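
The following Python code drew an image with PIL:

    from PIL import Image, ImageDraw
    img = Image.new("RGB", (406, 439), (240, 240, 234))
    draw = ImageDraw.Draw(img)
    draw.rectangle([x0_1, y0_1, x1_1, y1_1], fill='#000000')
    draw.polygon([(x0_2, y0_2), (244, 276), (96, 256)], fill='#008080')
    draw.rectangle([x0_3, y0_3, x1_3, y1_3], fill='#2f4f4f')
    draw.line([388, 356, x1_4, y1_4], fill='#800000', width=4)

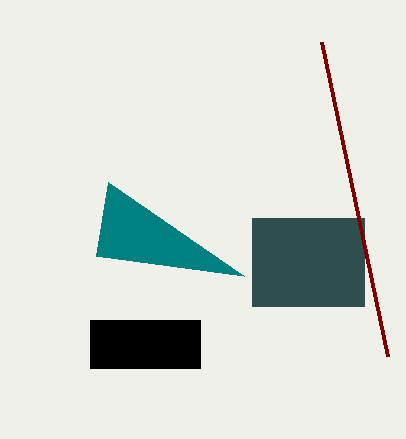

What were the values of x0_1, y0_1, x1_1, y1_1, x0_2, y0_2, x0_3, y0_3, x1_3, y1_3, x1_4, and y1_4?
x0_1 = 90
y0_1 = 320
x1_1 = 200
y1_1 = 368
x0_2 = 108
y0_2 = 182
x0_3 = 252
y0_3 = 218
x1_3 = 364
y1_3 = 306
x1_4 = 322
y1_4 = 42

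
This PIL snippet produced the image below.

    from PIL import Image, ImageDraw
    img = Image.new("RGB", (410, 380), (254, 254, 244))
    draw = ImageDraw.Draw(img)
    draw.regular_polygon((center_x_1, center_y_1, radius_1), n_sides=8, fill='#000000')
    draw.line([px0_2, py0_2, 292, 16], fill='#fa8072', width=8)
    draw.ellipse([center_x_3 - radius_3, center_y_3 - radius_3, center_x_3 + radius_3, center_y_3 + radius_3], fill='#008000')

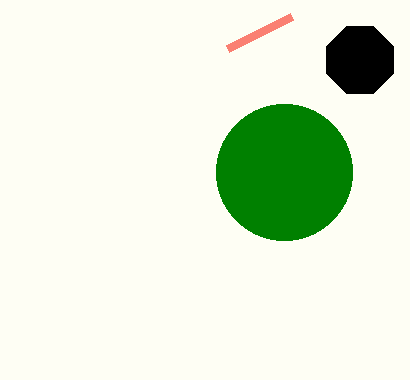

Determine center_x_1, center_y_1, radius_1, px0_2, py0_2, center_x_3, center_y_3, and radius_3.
center_x_1 = 360, center_y_1 = 60, radius_1 = 36, px0_2 = 228, py0_2 = 48, center_x_3 = 284, center_y_3 = 172, radius_3 = 68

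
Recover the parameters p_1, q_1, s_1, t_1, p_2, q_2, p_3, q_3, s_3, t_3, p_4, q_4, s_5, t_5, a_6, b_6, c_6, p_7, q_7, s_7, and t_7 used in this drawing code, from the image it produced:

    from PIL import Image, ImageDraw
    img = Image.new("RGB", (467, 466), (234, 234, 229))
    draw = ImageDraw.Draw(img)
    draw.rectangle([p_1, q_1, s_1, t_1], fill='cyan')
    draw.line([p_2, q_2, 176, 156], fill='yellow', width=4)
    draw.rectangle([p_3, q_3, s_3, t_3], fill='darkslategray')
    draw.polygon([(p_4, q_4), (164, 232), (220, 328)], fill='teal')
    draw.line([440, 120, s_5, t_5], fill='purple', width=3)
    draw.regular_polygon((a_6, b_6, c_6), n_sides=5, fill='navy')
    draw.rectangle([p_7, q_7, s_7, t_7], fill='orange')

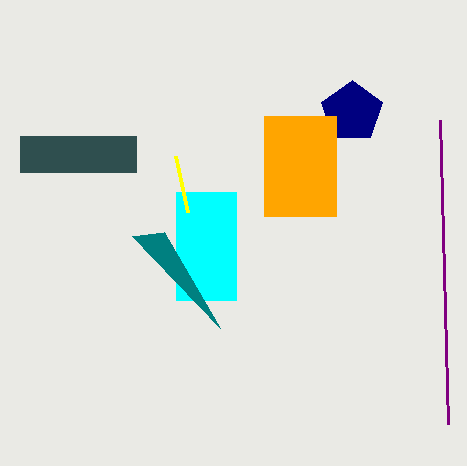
p_1 = 176; q_1 = 192; s_1 = 236; t_1 = 300; p_2 = 188; q_2 = 212; p_3 = 20; q_3 = 136; s_3 = 136; t_3 = 172; p_4 = 132; q_4 = 236; s_5 = 448; t_5 = 424; a_6 = 352; b_6 = 112; c_6 = 32; p_7 = 264; q_7 = 116; s_7 = 336; t_7 = 216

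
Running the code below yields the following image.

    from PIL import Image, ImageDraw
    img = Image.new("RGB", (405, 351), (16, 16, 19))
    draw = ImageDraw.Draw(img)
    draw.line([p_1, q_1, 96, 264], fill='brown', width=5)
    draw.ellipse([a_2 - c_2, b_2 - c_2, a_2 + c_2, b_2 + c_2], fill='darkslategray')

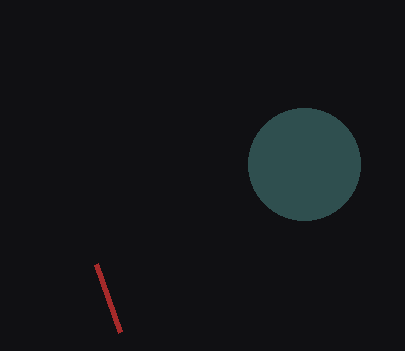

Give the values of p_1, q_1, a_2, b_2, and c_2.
p_1 = 120
q_1 = 332
a_2 = 304
b_2 = 164
c_2 = 56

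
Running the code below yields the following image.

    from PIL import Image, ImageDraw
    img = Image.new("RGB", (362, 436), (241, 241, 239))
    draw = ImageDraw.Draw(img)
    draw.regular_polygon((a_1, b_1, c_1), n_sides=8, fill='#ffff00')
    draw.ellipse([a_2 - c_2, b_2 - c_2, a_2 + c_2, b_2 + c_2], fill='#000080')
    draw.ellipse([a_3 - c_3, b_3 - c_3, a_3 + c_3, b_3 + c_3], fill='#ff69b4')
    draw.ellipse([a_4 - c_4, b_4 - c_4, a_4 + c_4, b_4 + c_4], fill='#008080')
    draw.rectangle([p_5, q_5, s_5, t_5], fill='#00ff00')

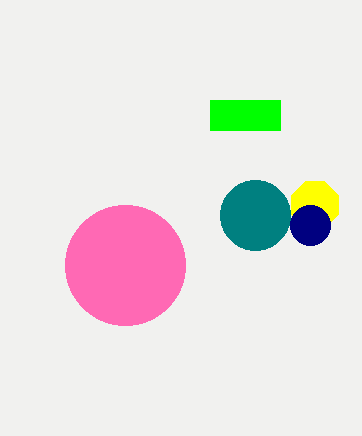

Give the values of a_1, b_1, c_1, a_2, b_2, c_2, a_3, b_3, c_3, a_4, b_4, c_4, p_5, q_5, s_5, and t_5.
a_1 = 315; b_1 = 205; c_1 = 25; a_2 = 310; b_2 = 225; c_2 = 20; a_3 = 125; b_3 = 265; c_3 = 60; a_4 = 255; b_4 = 215; c_4 = 35; p_5 = 210; q_5 = 100; s_5 = 280; t_5 = 130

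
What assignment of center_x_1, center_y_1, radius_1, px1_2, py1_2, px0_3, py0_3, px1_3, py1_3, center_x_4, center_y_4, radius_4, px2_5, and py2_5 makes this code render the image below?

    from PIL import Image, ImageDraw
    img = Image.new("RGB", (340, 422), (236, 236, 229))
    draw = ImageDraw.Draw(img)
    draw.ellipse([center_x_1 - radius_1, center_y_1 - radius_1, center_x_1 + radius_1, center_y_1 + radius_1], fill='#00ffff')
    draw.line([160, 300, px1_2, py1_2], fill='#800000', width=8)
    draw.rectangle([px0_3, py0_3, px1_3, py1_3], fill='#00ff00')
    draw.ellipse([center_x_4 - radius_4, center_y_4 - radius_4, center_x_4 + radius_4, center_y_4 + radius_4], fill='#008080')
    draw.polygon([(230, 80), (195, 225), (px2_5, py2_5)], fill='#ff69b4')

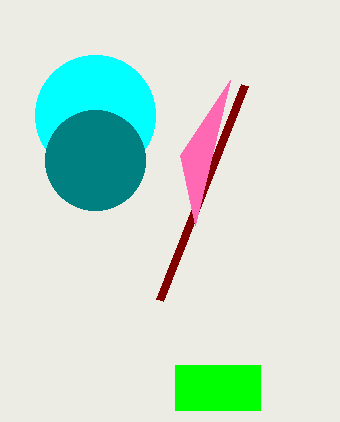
center_x_1 = 95, center_y_1 = 115, radius_1 = 60, px1_2 = 245, py1_2 = 85, px0_3 = 175, py0_3 = 365, px1_3 = 260, py1_3 = 410, center_x_4 = 95, center_y_4 = 160, radius_4 = 50, px2_5 = 180, py2_5 = 155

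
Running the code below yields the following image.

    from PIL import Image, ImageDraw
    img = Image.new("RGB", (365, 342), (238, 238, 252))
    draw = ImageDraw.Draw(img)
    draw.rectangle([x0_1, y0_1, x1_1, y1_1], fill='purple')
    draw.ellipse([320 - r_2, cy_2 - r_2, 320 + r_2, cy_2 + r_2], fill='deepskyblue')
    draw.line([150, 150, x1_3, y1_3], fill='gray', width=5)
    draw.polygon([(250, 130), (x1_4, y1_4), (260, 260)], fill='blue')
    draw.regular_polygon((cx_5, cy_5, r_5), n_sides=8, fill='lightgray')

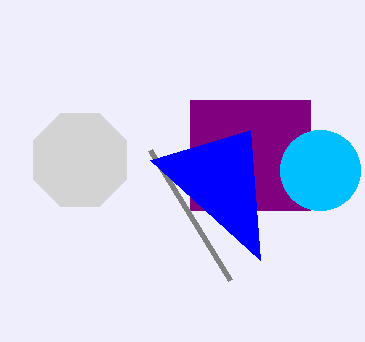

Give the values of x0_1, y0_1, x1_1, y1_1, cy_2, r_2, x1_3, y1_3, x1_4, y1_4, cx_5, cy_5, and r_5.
x0_1 = 190
y0_1 = 100
x1_1 = 310
y1_1 = 210
cy_2 = 170
r_2 = 40
x1_3 = 230
y1_3 = 280
x1_4 = 150
y1_4 = 160
cx_5 = 80
cy_5 = 160
r_5 = 50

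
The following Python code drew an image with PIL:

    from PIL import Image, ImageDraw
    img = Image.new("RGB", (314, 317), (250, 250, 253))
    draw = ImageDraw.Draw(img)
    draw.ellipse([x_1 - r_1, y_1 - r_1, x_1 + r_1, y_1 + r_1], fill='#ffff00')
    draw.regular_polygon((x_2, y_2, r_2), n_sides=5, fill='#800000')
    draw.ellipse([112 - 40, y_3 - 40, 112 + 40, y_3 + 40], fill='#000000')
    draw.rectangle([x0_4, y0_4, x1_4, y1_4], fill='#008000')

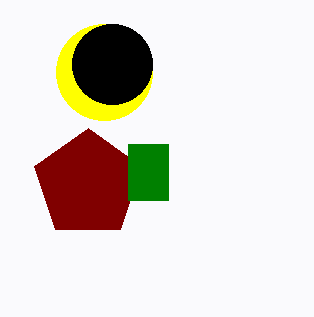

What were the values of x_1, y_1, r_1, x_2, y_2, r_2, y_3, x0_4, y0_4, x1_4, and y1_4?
x_1 = 104
y_1 = 72
r_1 = 48
x_2 = 88
y_2 = 184
r_2 = 56
y_3 = 64
x0_4 = 128
y0_4 = 144
x1_4 = 168
y1_4 = 200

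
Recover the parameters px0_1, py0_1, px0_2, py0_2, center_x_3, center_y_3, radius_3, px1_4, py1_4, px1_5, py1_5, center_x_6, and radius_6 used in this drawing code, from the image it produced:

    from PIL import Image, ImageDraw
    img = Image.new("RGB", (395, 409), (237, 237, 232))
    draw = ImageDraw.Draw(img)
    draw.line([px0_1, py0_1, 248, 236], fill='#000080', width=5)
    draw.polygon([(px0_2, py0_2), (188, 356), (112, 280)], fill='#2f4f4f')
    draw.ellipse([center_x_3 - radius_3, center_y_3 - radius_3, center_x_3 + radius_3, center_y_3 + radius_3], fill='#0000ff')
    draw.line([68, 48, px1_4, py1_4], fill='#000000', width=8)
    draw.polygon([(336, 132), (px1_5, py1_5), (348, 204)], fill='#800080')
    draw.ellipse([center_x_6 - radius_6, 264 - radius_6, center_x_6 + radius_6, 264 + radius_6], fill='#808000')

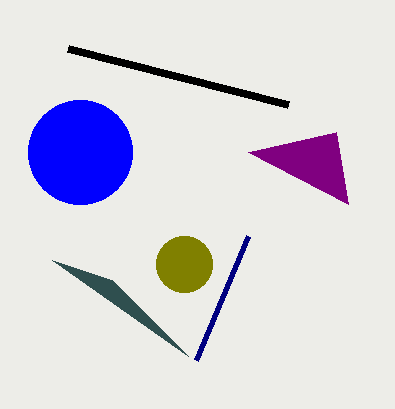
px0_1 = 196, py0_1 = 360, px0_2 = 52, py0_2 = 260, center_x_3 = 80, center_y_3 = 152, radius_3 = 52, px1_4 = 288, py1_4 = 104, px1_5 = 248, py1_5 = 152, center_x_6 = 184, radius_6 = 28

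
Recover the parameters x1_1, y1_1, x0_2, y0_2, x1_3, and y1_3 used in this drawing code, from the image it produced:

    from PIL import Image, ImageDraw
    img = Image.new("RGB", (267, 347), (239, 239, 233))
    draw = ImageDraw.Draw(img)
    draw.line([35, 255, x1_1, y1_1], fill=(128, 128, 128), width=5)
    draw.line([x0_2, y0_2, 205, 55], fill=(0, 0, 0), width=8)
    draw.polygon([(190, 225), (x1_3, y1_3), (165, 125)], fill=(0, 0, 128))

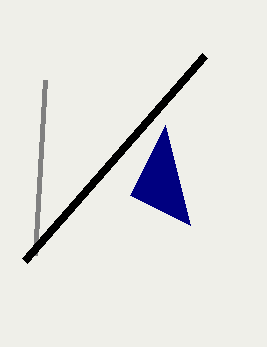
x1_1 = 45
y1_1 = 80
x0_2 = 25
y0_2 = 260
x1_3 = 130
y1_3 = 195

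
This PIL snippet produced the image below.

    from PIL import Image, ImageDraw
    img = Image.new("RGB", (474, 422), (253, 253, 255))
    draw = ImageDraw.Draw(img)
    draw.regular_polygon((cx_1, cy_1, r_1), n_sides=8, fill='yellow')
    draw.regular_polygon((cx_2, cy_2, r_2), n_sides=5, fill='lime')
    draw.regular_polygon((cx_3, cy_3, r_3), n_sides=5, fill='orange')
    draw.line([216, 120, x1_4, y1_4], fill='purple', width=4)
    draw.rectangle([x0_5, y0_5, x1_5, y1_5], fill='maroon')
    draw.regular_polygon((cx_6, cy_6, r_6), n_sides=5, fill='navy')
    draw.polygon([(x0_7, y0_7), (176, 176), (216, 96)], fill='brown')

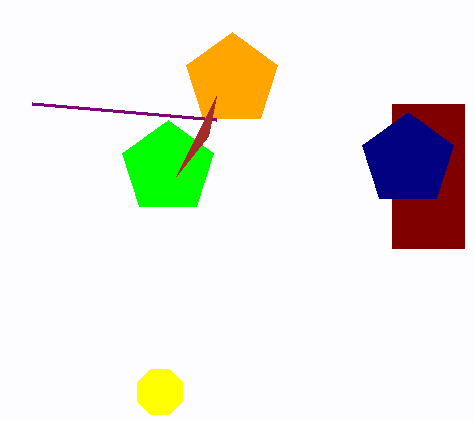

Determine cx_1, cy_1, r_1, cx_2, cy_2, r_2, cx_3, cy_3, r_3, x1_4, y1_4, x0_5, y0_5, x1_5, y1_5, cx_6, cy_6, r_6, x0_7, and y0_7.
cx_1 = 160
cy_1 = 392
r_1 = 24
cx_2 = 168
cy_2 = 168
r_2 = 48
cx_3 = 232
cy_3 = 80
r_3 = 48
x1_4 = 32
y1_4 = 104
x0_5 = 392
y0_5 = 104
x1_5 = 464
y1_5 = 248
cx_6 = 408
cy_6 = 160
r_6 = 48
x0_7 = 208
y0_7 = 136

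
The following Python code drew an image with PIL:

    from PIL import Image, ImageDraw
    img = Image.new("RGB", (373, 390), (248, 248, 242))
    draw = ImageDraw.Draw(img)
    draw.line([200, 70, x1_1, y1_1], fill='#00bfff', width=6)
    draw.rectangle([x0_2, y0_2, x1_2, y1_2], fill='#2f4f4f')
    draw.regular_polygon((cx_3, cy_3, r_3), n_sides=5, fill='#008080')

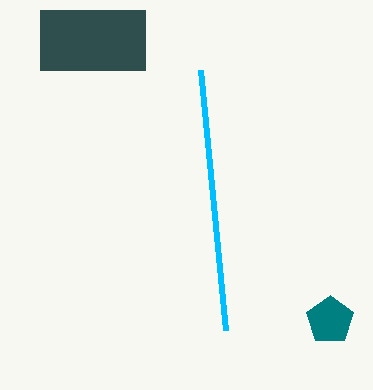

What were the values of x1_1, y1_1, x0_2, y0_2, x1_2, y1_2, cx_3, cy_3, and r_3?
x1_1 = 225; y1_1 = 330; x0_2 = 40; y0_2 = 10; x1_2 = 145; y1_2 = 70; cx_3 = 330; cy_3 = 320; r_3 = 25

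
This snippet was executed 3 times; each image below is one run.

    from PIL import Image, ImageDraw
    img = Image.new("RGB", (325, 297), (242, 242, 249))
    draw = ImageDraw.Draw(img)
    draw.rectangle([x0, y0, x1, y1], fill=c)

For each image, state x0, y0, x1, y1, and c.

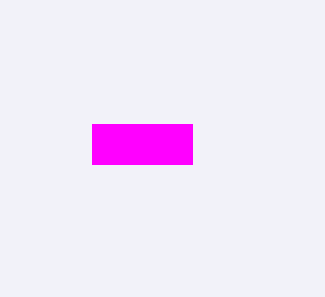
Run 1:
x0 = 92, y0 = 124, x1 = 192, y1 = 164, c = 'magenta'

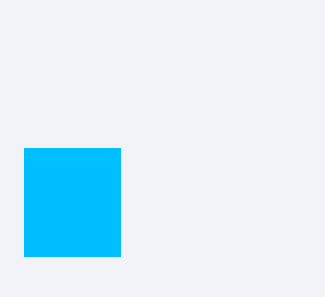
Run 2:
x0 = 24; y0 = 148; x1 = 120; y1 = 256; c = 'deepskyblue'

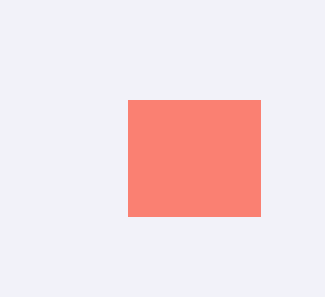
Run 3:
x0 = 128, y0 = 100, x1 = 260, y1 = 216, c = 'salmon'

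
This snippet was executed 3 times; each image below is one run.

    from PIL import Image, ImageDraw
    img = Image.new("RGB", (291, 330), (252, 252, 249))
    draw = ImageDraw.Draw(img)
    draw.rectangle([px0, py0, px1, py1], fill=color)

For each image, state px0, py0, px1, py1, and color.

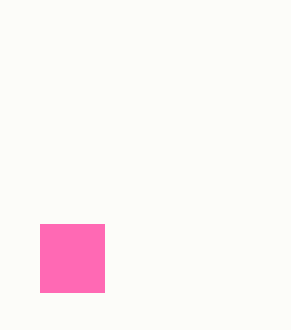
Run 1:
px0 = 40
py0 = 224
px1 = 104
py1 = 292
color = 'hotpink'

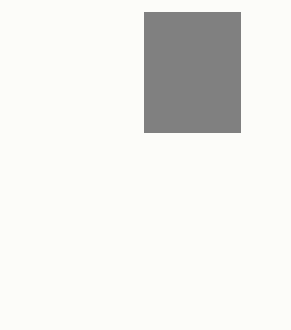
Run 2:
px0 = 144
py0 = 12
px1 = 240
py1 = 132
color = 'gray'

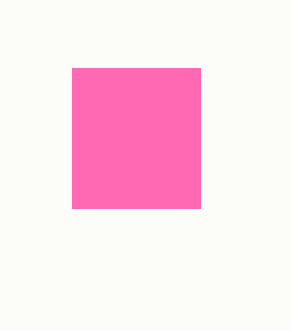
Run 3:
px0 = 72, py0 = 68, px1 = 200, py1 = 208, color = 'hotpink'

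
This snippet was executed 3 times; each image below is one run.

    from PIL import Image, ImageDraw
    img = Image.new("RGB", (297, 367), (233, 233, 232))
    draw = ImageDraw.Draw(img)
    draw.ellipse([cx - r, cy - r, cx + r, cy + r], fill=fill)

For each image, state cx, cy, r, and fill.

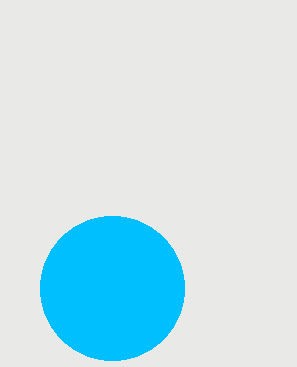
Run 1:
cx = 112
cy = 288
r = 72
fill = 'deepskyblue'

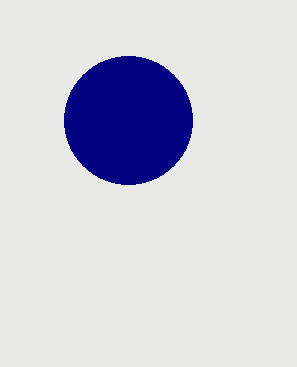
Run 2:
cx = 128
cy = 120
r = 64
fill = 'navy'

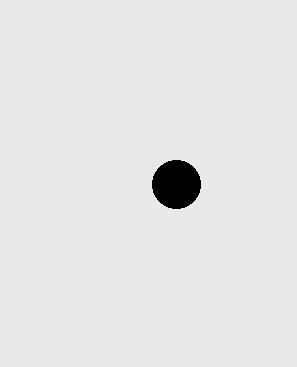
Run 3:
cx = 176, cy = 184, r = 24, fill = 'black'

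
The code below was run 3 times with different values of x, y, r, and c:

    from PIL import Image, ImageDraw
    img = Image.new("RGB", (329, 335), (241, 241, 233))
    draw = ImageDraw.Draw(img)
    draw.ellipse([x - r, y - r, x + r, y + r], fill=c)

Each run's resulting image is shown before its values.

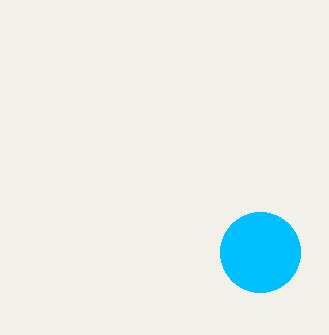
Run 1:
x = 260; y = 252; r = 40; c = 'deepskyblue'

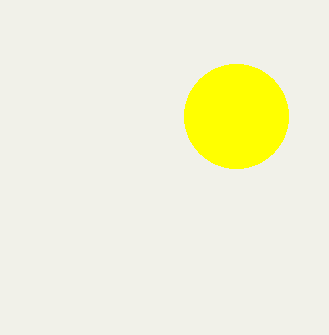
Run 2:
x = 236, y = 116, r = 52, c = 'yellow'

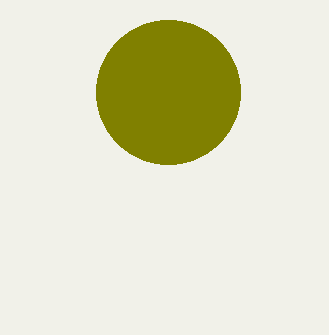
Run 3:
x = 168, y = 92, r = 72, c = 'olive'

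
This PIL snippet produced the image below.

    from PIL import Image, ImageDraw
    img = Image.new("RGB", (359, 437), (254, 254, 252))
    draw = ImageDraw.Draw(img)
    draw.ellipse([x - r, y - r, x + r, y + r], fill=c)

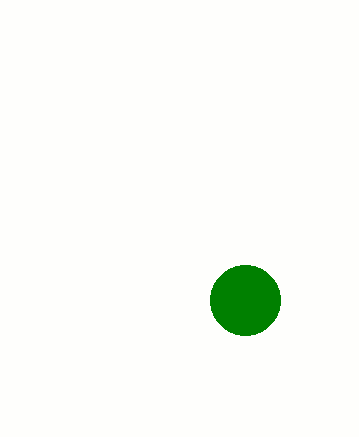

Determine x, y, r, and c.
x = 245
y = 300
r = 35
c = 'green'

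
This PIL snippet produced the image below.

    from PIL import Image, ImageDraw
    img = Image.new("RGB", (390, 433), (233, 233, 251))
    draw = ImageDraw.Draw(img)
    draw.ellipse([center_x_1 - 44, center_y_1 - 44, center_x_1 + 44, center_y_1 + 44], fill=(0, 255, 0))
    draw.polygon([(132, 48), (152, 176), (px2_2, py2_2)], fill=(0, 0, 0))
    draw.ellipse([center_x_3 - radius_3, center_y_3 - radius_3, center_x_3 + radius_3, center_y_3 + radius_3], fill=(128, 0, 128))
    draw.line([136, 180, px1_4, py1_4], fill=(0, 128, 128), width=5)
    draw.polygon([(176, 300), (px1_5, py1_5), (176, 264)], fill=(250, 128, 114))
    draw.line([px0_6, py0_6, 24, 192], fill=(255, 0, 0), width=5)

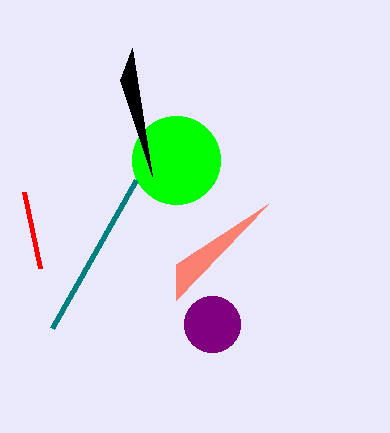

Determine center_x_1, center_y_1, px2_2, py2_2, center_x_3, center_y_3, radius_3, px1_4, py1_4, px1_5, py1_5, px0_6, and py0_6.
center_x_1 = 176; center_y_1 = 160; px2_2 = 120; py2_2 = 80; center_x_3 = 212; center_y_3 = 324; radius_3 = 28; px1_4 = 52; py1_4 = 328; px1_5 = 268; py1_5 = 204; px0_6 = 40; py0_6 = 268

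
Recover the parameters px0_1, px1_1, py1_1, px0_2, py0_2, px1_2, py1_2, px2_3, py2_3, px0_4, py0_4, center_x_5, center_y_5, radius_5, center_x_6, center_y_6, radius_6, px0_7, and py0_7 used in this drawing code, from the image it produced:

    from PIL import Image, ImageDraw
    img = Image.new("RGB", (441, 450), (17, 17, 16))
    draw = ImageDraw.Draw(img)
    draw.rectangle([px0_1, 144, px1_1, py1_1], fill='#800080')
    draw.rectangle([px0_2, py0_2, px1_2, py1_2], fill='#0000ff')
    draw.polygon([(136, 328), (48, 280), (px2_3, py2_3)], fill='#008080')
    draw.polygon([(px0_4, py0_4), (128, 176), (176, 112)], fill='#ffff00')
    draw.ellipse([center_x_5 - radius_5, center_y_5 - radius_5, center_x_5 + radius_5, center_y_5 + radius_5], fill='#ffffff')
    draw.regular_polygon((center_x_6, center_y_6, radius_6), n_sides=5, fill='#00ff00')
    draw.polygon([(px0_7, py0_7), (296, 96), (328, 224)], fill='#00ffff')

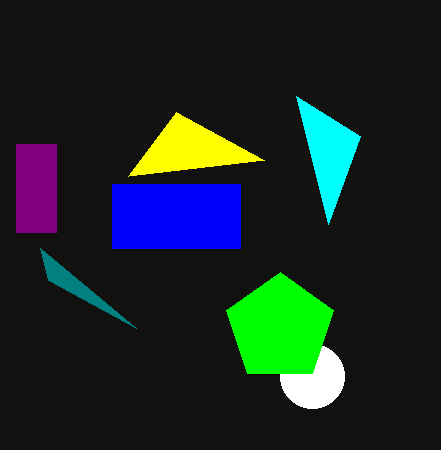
px0_1 = 16
px1_1 = 56
py1_1 = 232
px0_2 = 112
py0_2 = 184
px1_2 = 240
py1_2 = 248
px2_3 = 40
py2_3 = 248
px0_4 = 264
py0_4 = 160
center_x_5 = 312
center_y_5 = 376
radius_5 = 32
center_x_6 = 280
center_y_6 = 328
radius_6 = 56
px0_7 = 360
py0_7 = 136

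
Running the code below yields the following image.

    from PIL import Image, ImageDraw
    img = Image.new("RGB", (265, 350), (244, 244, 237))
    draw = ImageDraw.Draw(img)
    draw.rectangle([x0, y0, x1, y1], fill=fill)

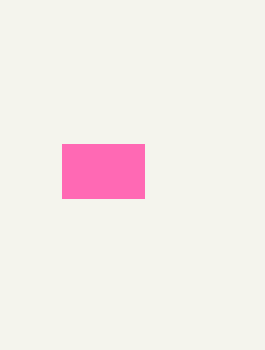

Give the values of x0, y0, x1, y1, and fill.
x0 = 62
y0 = 144
x1 = 144
y1 = 198
fill = 'hotpink'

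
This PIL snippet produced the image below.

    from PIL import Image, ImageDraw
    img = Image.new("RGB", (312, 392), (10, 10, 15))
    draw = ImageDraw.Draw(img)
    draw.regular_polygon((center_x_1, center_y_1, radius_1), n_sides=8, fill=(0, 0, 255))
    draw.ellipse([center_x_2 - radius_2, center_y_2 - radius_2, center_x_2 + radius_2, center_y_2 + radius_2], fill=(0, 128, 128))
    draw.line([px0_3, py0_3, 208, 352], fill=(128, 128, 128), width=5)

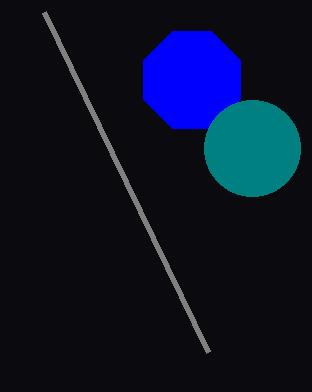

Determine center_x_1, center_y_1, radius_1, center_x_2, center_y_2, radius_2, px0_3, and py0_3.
center_x_1 = 192
center_y_1 = 80
radius_1 = 52
center_x_2 = 252
center_y_2 = 148
radius_2 = 48
px0_3 = 44
py0_3 = 12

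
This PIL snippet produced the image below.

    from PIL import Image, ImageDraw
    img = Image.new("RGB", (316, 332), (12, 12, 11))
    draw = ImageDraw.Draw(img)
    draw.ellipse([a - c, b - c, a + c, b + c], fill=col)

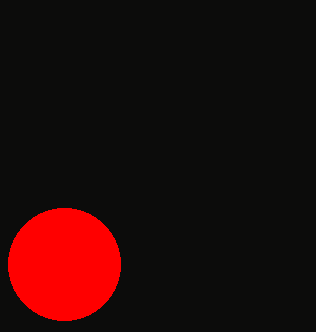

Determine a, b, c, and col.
a = 64; b = 264; c = 56; col = 'red'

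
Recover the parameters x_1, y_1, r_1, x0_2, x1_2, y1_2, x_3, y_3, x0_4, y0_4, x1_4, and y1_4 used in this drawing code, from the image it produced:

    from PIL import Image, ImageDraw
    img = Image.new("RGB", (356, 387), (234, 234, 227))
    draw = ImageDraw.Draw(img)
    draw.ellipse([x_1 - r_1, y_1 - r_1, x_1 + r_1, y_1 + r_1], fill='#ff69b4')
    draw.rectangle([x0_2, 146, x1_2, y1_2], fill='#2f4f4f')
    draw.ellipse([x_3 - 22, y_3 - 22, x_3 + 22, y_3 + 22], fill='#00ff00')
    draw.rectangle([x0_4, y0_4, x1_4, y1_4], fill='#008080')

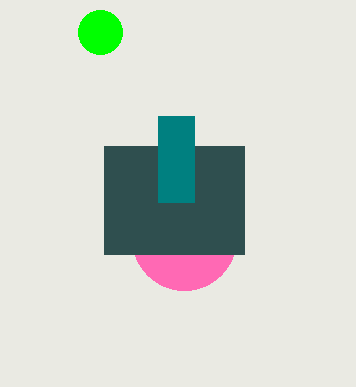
x_1 = 184, y_1 = 238, r_1 = 52, x0_2 = 104, x1_2 = 244, y1_2 = 254, x_3 = 100, y_3 = 32, x0_4 = 158, y0_4 = 116, x1_4 = 194, y1_4 = 202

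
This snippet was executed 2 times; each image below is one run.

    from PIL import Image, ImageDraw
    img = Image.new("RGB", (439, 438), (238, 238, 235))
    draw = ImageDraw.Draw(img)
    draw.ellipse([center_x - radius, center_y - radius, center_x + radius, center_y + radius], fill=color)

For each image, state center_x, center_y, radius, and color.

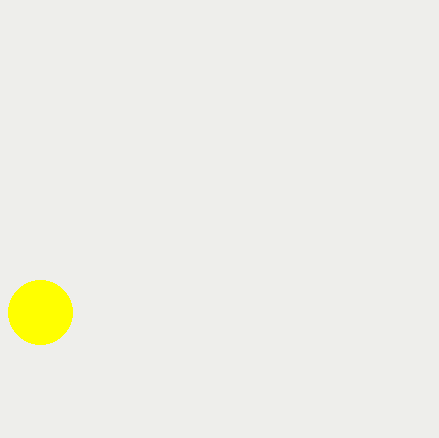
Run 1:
center_x = 40
center_y = 312
radius = 32
color = 'yellow'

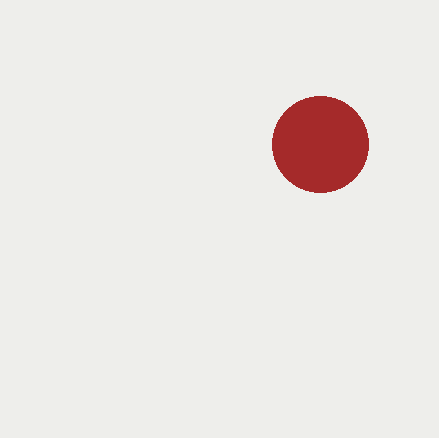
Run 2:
center_x = 320
center_y = 144
radius = 48
color = 'brown'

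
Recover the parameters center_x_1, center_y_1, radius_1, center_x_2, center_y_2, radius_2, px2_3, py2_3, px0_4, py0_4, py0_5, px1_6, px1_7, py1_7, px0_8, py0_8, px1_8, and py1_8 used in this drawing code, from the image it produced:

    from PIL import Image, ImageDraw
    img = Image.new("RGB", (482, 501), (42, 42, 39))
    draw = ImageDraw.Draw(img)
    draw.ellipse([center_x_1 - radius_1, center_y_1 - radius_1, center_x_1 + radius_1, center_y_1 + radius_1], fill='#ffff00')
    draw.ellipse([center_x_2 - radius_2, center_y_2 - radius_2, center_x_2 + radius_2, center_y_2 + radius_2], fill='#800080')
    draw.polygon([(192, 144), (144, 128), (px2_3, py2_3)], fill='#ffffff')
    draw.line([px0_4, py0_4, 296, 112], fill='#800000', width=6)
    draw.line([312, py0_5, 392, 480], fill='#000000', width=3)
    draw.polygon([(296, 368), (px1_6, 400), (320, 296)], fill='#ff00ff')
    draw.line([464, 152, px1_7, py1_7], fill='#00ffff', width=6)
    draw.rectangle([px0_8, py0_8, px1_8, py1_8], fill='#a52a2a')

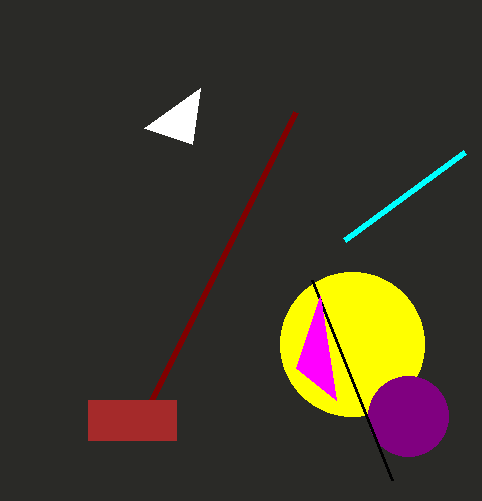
center_x_1 = 352; center_y_1 = 344; radius_1 = 72; center_x_2 = 408; center_y_2 = 416; radius_2 = 40; px2_3 = 200; py2_3 = 88; px0_4 = 152; py0_4 = 400; py0_5 = 280; px1_6 = 336; px1_7 = 344; py1_7 = 240; px0_8 = 88; py0_8 = 400; px1_8 = 176; py1_8 = 440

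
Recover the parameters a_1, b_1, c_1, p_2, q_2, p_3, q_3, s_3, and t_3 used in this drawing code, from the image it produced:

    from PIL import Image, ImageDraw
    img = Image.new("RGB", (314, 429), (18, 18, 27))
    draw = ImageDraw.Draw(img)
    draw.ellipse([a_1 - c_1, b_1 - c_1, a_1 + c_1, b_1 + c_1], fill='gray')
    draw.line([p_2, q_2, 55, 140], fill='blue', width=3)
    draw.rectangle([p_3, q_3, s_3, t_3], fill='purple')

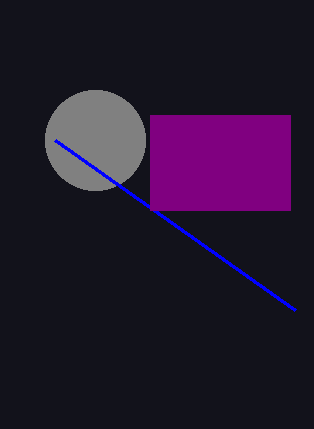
a_1 = 95; b_1 = 140; c_1 = 50; p_2 = 295; q_2 = 310; p_3 = 150; q_3 = 115; s_3 = 290; t_3 = 210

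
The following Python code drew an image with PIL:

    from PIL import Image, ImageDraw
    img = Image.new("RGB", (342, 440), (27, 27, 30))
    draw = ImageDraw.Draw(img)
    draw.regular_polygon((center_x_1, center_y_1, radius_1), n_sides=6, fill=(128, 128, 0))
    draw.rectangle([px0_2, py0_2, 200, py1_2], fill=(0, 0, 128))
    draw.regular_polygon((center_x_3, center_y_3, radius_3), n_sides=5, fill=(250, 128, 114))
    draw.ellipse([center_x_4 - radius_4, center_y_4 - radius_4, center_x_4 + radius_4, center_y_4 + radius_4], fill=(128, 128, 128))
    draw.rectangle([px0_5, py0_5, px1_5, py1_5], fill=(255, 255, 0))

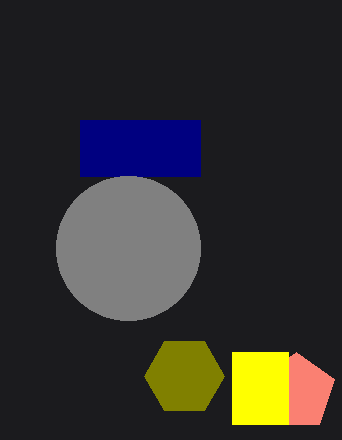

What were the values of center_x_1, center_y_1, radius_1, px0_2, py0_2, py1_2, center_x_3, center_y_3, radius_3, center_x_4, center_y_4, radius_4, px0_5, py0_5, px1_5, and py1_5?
center_x_1 = 184; center_y_1 = 376; radius_1 = 40; px0_2 = 80; py0_2 = 120; py1_2 = 176; center_x_3 = 296; center_y_3 = 392; radius_3 = 40; center_x_4 = 128; center_y_4 = 248; radius_4 = 72; px0_5 = 232; py0_5 = 352; px1_5 = 288; py1_5 = 424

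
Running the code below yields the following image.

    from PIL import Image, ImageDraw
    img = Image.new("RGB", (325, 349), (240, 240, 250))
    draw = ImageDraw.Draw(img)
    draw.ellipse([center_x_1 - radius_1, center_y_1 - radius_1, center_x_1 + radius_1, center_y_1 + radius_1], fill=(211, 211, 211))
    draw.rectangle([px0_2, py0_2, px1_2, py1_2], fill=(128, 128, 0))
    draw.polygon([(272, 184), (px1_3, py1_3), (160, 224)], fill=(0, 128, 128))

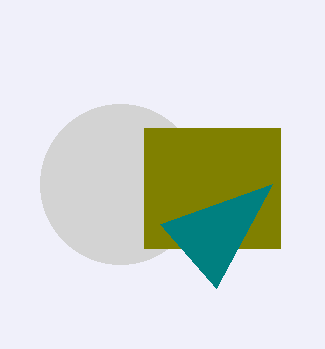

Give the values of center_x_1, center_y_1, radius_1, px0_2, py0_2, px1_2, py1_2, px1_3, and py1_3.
center_x_1 = 120
center_y_1 = 184
radius_1 = 80
px0_2 = 144
py0_2 = 128
px1_2 = 280
py1_2 = 248
px1_3 = 216
py1_3 = 288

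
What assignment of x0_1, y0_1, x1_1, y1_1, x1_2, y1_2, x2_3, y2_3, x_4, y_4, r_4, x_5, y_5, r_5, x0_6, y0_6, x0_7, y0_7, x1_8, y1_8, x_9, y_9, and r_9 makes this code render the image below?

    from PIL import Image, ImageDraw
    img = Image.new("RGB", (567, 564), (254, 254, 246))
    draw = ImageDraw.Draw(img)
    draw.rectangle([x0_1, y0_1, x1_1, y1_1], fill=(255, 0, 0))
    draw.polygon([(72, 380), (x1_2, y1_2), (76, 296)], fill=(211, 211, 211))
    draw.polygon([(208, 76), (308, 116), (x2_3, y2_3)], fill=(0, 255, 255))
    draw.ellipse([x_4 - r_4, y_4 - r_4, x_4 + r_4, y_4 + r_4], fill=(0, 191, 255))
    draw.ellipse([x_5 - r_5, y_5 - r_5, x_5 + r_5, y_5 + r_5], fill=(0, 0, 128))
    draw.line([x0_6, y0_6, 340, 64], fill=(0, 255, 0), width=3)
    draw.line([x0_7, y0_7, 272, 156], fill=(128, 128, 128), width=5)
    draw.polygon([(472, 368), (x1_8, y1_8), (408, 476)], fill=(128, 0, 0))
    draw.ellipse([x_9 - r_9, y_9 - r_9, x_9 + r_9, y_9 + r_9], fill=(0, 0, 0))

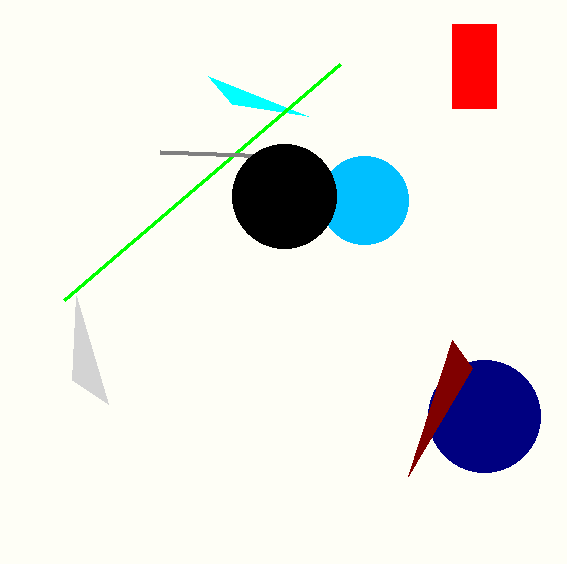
x0_1 = 452, y0_1 = 24, x1_1 = 496, y1_1 = 108, x1_2 = 108, y1_2 = 404, x2_3 = 232, y2_3 = 104, x_4 = 364, y_4 = 200, r_4 = 44, x_5 = 484, y_5 = 416, r_5 = 56, x0_6 = 64, y0_6 = 300, x0_7 = 160, y0_7 = 152, x1_8 = 452, y1_8 = 340, x_9 = 284, y_9 = 196, r_9 = 52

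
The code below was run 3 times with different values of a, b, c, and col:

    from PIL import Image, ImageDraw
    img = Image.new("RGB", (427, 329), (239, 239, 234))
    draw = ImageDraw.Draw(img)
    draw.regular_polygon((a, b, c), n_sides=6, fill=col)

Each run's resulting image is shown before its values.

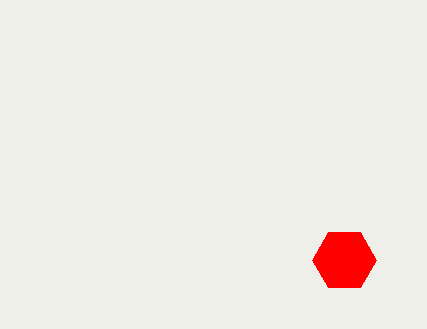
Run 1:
a = 344, b = 260, c = 32, col = 'red'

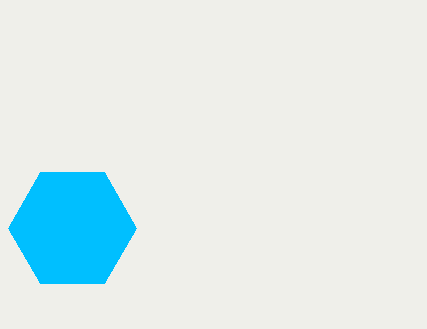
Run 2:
a = 72, b = 228, c = 64, col = 'deepskyblue'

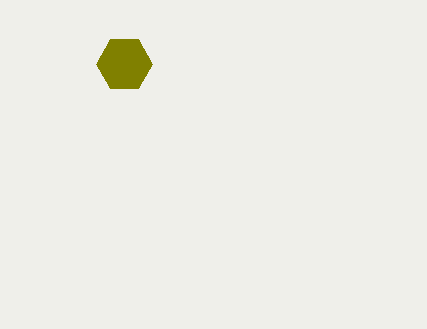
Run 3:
a = 124
b = 64
c = 28
col = 'olive'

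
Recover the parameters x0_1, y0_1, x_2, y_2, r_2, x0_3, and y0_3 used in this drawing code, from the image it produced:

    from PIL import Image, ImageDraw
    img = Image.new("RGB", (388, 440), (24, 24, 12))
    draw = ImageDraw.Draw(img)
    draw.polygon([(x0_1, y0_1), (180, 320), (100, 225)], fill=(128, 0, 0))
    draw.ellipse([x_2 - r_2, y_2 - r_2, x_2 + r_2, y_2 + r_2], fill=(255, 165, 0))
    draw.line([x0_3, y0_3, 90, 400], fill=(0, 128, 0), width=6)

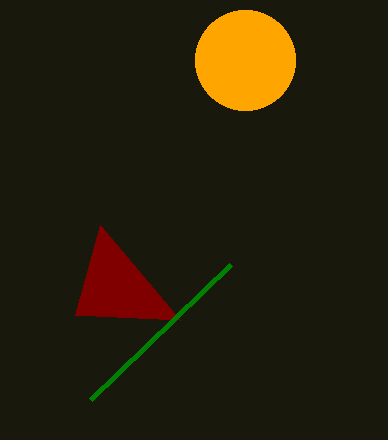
x0_1 = 75; y0_1 = 315; x_2 = 245; y_2 = 60; r_2 = 50; x0_3 = 230; y0_3 = 265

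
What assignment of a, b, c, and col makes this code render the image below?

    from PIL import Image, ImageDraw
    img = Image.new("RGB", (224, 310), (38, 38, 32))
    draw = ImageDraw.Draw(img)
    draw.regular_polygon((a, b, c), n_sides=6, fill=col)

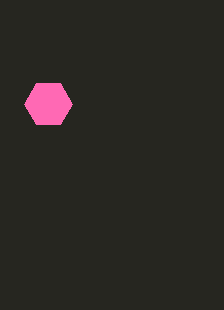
a = 48, b = 104, c = 24, col = 'hotpink'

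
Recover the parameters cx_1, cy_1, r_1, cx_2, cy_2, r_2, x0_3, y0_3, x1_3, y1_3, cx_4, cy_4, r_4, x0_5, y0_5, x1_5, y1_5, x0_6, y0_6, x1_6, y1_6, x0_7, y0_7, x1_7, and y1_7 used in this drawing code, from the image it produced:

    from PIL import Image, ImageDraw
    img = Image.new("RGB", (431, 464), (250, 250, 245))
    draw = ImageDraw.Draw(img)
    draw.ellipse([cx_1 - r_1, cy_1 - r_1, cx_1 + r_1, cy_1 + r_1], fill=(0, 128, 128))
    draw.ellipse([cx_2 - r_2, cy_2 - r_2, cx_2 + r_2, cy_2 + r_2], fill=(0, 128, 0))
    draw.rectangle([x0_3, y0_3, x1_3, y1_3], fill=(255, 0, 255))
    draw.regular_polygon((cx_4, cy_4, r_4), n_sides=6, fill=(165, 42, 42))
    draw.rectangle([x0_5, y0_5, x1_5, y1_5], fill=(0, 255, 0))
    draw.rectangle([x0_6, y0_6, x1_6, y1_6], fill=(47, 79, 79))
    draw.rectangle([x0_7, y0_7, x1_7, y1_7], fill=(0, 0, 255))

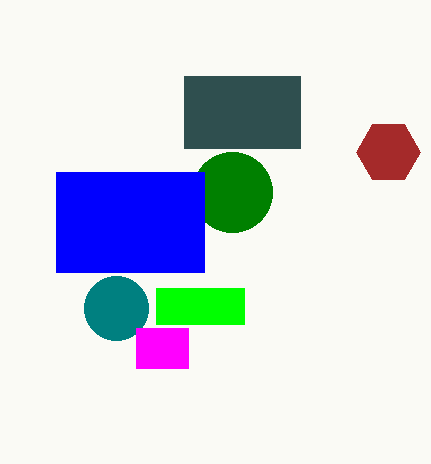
cx_1 = 116; cy_1 = 308; r_1 = 32; cx_2 = 232; cy_2 = 192; r_2 = 40; x0_3 = 136; y0_3 = 328; x1_3 = 188; y1_3 = 368; cx_4 = 388; cy_4 = 152; r_4 = 32; x0_5 = 156; y0_5 = 288; x1_5 = 244; y1_5 = 324; x0_6 = 184; y0_6 = 76; x1_6 = 300; y1_6 = 148; x0_7 = 56; y0_7 = 172; x1_7 = 204; y1_7 = 272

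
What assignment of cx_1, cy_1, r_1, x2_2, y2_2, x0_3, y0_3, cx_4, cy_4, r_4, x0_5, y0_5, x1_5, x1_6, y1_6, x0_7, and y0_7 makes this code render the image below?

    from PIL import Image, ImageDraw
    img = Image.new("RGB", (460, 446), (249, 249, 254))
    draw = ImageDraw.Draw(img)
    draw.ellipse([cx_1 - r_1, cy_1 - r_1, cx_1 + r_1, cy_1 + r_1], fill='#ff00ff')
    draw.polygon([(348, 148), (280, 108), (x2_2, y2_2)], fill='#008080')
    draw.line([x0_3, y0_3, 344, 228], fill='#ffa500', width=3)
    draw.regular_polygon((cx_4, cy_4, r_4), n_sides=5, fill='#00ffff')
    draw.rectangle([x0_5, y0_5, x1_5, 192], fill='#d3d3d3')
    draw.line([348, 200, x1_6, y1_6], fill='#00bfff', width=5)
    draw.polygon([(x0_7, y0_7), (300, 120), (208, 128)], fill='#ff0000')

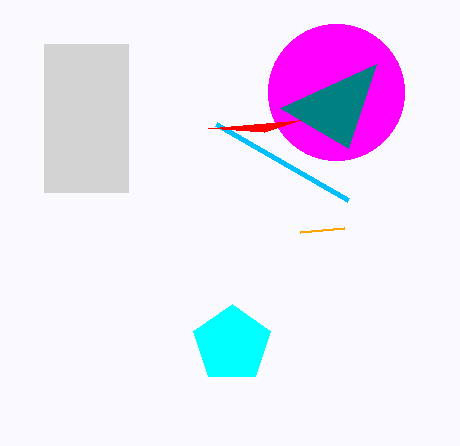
cx_1 = 336
cy_1 = 92
r_1 = 68
x2_2 = 376
y2_2 = 64
x0_3 = 300
y0_3 = 232
cx_4 = 232
cy_4 = 344
r_4 = 40
x0_5 = 44
y0_5 = 44
x1_5 = 128
x1_6 = 216
y1_6 = 124
x0_7 = 264
y0_7 = 132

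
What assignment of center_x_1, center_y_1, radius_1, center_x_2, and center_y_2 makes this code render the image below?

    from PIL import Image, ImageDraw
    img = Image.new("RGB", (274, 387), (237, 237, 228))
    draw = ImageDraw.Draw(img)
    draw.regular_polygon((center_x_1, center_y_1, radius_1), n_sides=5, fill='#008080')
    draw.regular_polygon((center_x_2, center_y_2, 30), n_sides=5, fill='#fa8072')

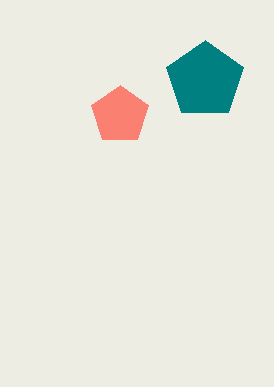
center_x_1 = 205; center_y_1 = 80; radius_1 = 40; center_x_2 = 120; center_y_2 = 115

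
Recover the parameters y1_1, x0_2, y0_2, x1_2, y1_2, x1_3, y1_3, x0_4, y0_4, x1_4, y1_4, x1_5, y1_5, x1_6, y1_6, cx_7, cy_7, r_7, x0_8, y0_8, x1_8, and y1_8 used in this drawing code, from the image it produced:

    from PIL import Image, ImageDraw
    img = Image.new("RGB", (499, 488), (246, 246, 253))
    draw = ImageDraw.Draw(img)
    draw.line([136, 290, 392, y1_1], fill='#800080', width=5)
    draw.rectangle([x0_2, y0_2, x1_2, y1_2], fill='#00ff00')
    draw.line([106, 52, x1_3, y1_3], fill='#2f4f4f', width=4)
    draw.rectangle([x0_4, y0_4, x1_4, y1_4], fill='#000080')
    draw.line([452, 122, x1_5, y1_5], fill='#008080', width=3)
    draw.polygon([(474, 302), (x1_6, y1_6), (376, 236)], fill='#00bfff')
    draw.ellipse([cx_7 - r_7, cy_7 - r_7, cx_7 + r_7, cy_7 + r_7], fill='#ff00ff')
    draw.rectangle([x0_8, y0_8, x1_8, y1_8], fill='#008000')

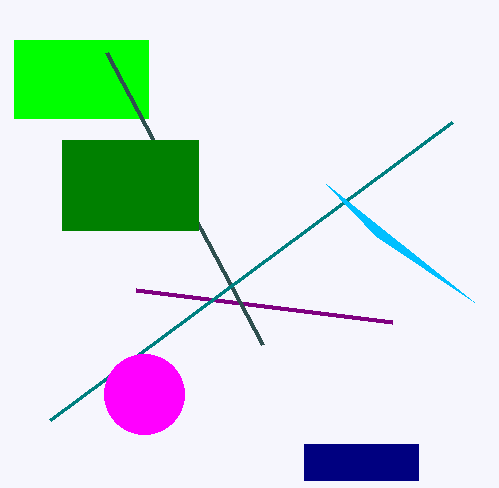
y1_1 = 322; x0_2 = 14; y0_2 = 40; x1_2 = 148; y1_2 = 118; x1_3 = 262; y1_3 = 344; x0_4 = 304; y0_4 = 444; x1_4 = 418; y1_4 = 480; x1_5 = 50; y1_5 = 420; x1_6 = 326; y1_6 = 184; cx_7 = 144; cy_7 = 394; r_7 = 40; x0_8 = 62; y0_8 = 140; x1_8 = 198; y1_8 = 230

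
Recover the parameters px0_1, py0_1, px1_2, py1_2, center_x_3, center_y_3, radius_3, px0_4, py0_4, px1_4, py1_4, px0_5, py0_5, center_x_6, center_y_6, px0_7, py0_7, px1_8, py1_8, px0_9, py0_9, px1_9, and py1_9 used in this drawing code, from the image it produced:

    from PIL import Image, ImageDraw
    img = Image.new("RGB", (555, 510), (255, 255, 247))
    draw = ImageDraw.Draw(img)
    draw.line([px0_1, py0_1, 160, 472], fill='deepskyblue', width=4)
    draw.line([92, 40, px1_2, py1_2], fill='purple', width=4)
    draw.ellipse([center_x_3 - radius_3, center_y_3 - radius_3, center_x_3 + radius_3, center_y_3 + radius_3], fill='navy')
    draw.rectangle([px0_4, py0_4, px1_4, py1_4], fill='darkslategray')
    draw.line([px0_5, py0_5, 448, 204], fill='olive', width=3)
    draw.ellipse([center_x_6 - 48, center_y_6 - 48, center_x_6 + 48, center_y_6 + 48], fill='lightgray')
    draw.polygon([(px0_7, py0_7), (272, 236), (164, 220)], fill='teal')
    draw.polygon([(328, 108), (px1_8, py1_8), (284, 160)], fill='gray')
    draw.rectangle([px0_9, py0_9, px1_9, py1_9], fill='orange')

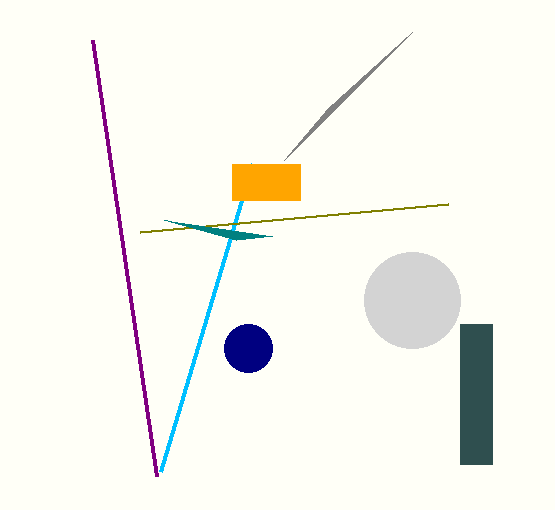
px0_1 = 252
py0_1 = 164
px1_2 = 156
py1_2 = 476
center_x_3 = 248
center_y_3 = 348
radius_3 = 24
px0_4 = 460
py0_4 = 324
px1_4 = 492
py1_4 = 464
px0_5 = 140
py0_5 = 232
center_x_6 = 412
center_y_6 = 300
px0_7 = 236
py0_7 = 240
px1_8 = 412
py1_8 = 32
px0_9 = 232
py0_9 = 164
px1_9 = 300
py1_9 = 200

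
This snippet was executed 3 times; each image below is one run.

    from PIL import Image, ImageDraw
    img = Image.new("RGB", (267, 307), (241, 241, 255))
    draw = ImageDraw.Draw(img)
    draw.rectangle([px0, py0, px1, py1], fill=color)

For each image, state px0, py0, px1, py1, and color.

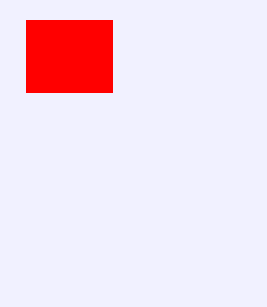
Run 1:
px0 = 26, py0 = 20, px1 = 112, py1 = 92, color = 'red'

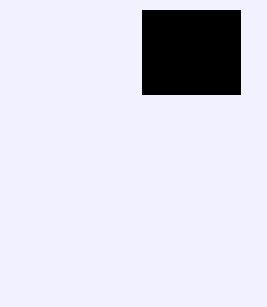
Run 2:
px0 = 142, py0 = 10, px1 = 240, py1 = 94, color = 'black'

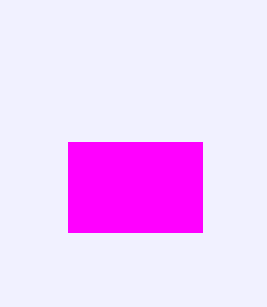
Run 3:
px0 = 68, py0 = 142, px1 = 202, py1 = 232, color = 'magenta'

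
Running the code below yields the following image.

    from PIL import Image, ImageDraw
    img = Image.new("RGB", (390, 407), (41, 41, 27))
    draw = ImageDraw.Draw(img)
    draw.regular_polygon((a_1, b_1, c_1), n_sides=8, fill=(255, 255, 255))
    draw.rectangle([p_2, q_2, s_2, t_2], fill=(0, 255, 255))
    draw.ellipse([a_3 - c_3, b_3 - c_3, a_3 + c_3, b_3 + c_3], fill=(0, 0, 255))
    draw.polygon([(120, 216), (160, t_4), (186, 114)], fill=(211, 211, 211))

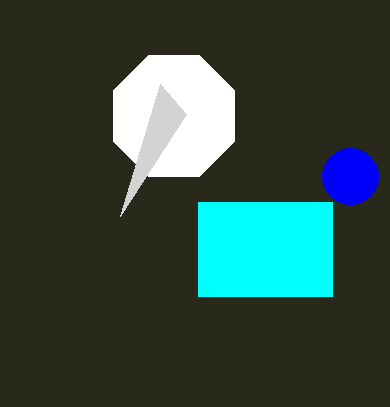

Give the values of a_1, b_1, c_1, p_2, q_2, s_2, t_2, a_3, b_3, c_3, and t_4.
a_1 = 174, b_1 = 116, c_1 = 66, p_2 = 198, q_2 = 202, s_2 = 332, t_2 = 296, a_3 = 350, b_3 = 176, c_3 = 28, t_4 = 84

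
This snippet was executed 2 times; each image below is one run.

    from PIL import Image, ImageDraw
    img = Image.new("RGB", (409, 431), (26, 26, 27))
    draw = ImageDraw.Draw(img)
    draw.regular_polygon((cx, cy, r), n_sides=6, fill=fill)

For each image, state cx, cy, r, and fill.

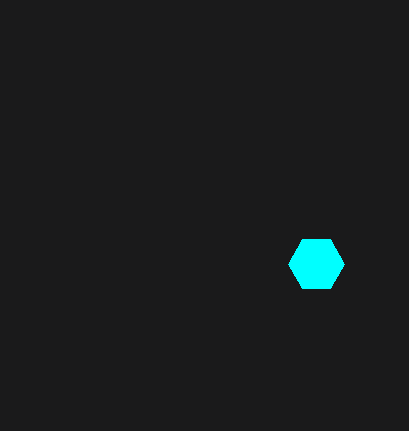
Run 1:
cx = 316; cy = 264; r = 28; fill = 'cyan'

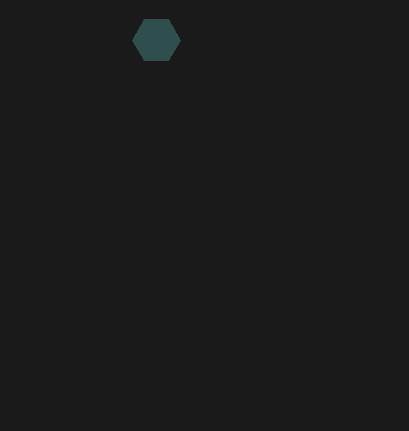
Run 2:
cx = 156; cy = 40; r = 24; fill = 'darkslategray'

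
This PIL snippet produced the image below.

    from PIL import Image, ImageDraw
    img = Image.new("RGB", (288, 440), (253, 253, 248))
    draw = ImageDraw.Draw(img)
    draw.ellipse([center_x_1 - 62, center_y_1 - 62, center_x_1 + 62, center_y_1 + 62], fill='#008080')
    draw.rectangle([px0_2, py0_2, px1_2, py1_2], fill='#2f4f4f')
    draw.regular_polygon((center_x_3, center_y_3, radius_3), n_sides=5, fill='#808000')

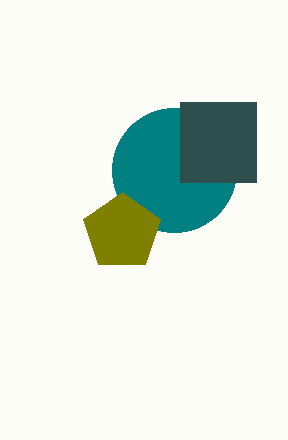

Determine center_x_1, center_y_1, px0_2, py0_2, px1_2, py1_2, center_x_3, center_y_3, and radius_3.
center_x_1 = 174
center_y_1 = 170
px0_2 = 180
py0_2 = 102
px1_2 = 256
py1_2 = 182
center_x_3 = 122
center_y_3 = 232
radius_3 = 40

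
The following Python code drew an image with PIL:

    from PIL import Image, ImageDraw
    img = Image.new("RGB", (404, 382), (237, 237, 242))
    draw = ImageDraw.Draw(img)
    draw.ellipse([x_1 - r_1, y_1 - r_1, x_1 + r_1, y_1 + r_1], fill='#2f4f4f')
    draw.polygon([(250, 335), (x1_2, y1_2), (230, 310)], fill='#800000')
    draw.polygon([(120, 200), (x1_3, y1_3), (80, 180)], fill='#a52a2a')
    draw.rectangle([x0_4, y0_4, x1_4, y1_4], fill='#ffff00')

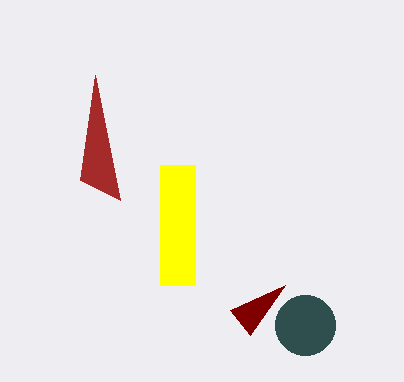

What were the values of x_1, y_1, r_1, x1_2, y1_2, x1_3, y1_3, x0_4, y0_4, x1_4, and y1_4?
x_1 = 305
y_1 = 325
r_1 = 30
x1_2 = 285
y1_2 = 285
x1_3 = 95
y1_3 = 75
x0_4 = 160
y0_4 = 165
x1_4 = 195
y1_4 = 285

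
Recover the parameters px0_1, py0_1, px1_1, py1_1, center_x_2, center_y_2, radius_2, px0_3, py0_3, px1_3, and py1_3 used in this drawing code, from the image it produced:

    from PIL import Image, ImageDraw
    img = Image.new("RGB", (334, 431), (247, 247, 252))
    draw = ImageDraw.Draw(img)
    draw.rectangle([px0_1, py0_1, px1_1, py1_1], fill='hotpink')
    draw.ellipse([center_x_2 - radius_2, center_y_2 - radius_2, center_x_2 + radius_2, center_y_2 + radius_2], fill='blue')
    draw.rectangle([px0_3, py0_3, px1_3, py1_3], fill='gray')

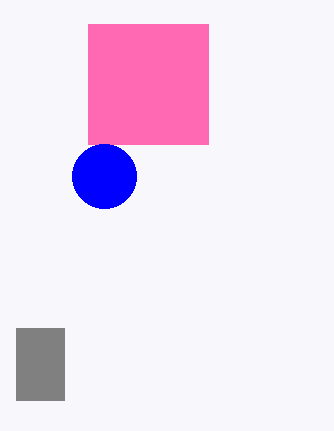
px0_1 = 88, py0_1 = 24, px1_1 = 208, py1_1 = 144, center_x_2 = 104, center_y_2 = 176, radius_2 = 32, px0_3 = 16, py0_3 = 328, px1_3 = 64, py1_3 = 400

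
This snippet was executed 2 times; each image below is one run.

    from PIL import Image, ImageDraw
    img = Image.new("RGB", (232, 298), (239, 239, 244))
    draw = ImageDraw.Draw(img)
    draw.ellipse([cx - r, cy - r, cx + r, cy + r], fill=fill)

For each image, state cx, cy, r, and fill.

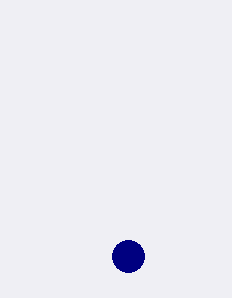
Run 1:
cx = 128; cy = 256; r = 16; fill = 'navy'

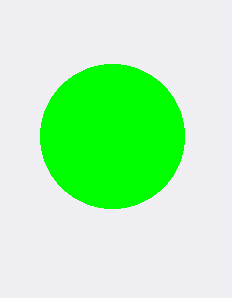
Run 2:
cx = 112
cy = 136
r = 72
fill = 'lime'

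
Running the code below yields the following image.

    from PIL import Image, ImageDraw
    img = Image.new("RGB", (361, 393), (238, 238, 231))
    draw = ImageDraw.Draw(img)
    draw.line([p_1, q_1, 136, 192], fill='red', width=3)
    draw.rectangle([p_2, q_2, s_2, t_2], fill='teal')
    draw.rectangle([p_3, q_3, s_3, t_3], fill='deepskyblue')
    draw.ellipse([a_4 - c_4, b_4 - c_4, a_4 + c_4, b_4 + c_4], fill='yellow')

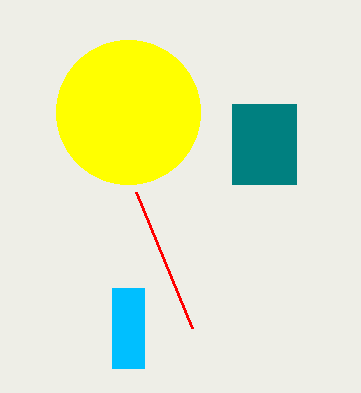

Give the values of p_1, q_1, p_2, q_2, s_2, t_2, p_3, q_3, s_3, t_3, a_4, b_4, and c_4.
p_1 = 192, q_1 = 328, p_2 = 232, q_2 = 104, s_2 = 296, t_2 = 184, p_3 = 112, q_3 = 288, s_3 = 144, t_3 = 368, a_4 = 128, b_4 = 112, c_4 = 72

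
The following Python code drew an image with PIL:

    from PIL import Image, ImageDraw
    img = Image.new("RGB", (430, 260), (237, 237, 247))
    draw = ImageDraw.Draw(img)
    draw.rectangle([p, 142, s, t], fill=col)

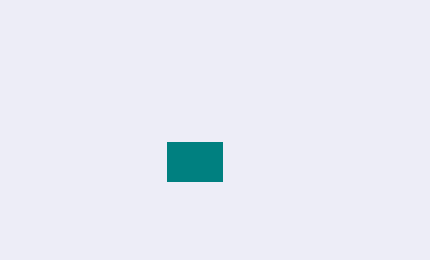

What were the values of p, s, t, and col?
p = 167
s = 222
t = 181
col = 'teal'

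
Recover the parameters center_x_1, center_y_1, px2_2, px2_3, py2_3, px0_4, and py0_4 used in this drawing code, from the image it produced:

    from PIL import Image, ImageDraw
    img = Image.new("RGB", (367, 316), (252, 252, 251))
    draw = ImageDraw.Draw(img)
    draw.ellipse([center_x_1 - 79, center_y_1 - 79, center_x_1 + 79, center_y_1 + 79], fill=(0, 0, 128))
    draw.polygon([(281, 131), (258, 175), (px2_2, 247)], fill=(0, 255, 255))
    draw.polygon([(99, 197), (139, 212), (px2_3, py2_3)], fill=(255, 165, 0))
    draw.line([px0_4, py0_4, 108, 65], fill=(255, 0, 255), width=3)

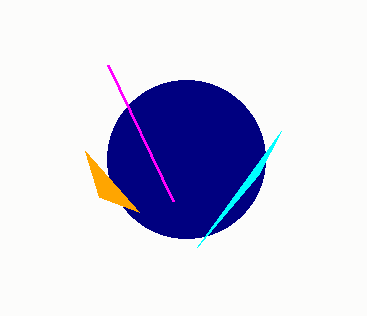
center_x_1 = 186, center_y_1 = 159, px2_2 = 197, px2_3 = 85, py2_3 = 151, px0_4 = 173, py0_4 = 201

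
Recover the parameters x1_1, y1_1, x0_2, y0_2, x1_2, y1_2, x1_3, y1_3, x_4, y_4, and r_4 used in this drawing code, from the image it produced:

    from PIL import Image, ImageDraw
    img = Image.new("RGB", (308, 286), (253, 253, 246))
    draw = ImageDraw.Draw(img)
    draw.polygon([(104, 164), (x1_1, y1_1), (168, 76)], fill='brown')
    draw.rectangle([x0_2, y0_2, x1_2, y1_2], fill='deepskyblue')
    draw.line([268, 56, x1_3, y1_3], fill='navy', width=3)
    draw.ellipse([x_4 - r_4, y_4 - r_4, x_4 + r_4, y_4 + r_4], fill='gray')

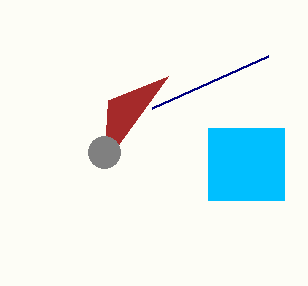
x1_1 = 108
y1_1 = 100
x0_2 = 208
y0_2 = 128
x1_2 = 284
y1_2 = 200
x1_3 = 152
y1_3 = 108
x_4 = 104
y_4 = 152
r_4 = 16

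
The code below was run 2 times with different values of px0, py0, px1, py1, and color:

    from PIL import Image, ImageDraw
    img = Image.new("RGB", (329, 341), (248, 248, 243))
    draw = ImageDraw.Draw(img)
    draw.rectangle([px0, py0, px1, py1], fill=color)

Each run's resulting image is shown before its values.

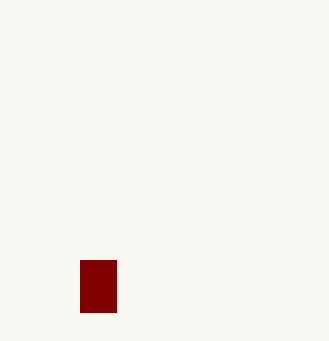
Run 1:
px0 = 80
py0 = 260
px1 = 116
py1 = 312
color = 'maroon'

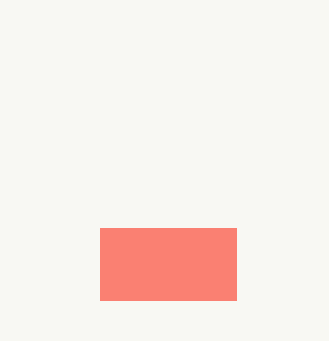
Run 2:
px0 = 100, py0 = 228, px1 = 236, py1 = 300, color = 'salmon'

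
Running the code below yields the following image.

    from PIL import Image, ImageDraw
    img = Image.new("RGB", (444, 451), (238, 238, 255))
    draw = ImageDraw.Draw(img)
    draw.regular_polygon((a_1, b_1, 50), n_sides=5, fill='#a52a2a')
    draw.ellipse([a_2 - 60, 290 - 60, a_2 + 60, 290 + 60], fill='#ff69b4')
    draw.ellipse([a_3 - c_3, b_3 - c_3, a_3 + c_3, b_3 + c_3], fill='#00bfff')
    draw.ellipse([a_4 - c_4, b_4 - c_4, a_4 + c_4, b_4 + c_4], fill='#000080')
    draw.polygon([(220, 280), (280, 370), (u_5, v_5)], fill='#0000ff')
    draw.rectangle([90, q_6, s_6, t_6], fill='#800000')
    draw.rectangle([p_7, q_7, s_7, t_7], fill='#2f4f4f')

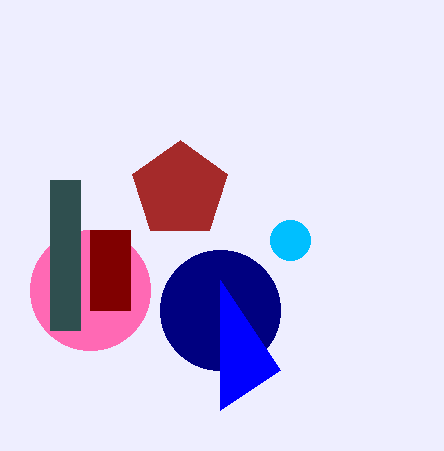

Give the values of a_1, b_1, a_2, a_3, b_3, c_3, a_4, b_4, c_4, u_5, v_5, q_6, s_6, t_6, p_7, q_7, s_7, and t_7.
a_1 = 180
b_1 = 190
a_2 = 90
a_3 = 290
b_3 = 240
c_3 = 20
a_4 = 220
b_4 = 310
c_4 = 60
u_5 = 220
v_5 = 410
q_6 = 230
s_6 = 130
t_6 = 310
p_7 = 50
q_7 = 180
s_7 = 80
t_7 = 330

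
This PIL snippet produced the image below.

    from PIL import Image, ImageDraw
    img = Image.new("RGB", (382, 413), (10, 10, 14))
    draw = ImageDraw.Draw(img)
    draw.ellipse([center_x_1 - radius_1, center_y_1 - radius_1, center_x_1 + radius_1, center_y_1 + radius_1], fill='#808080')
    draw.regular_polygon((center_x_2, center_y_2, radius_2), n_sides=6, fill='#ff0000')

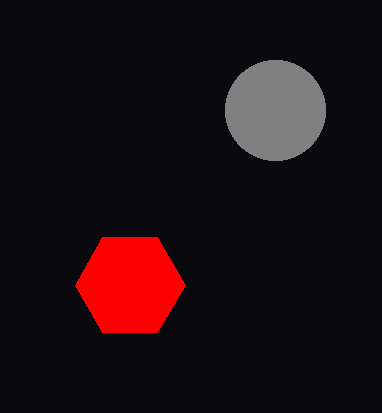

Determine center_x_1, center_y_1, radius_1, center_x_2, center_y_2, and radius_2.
center_x_1 = 275; center_y_1 = 110; radius_1 = 50; center_x_2 = 130; center_y_2 = 285; radius_2 = 55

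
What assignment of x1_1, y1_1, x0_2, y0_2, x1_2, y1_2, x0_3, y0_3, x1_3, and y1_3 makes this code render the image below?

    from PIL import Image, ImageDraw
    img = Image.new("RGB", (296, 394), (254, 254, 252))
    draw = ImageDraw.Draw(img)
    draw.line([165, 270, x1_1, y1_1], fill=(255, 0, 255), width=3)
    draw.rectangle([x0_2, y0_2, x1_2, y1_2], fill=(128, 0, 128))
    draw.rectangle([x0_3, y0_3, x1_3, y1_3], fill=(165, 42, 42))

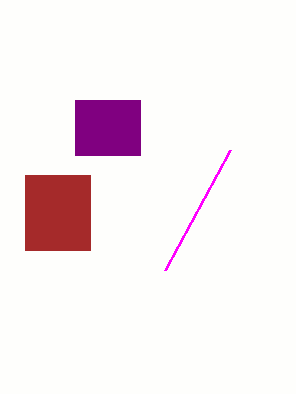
x1_1 = 230
y1_1 = 150
x0_2 = 75
y0_2 = 100
x1_2 = 140
y1_2 = 155
x0_3 = 25
y0_3 = 175
x1_3 = 90
y1_3 = 250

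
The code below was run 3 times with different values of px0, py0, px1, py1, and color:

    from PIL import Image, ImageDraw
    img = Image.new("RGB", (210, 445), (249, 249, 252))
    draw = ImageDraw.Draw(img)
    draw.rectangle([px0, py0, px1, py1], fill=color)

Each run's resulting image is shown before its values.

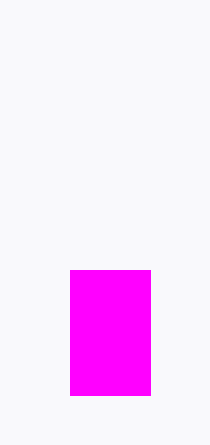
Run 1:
px0 = 70; py0 = 270; px1 = 150; py1 = 395; color = 'magenta'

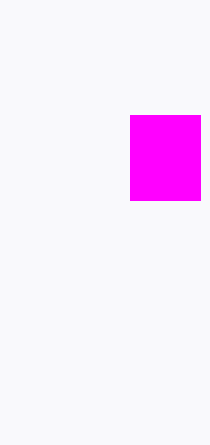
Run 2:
px0 = 130, py0 = 115, px1 = 200, py1 = 200, color = 'magenta'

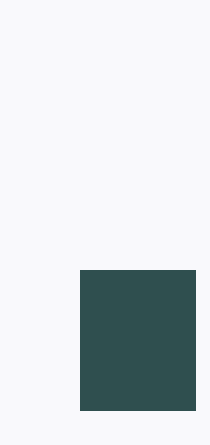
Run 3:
px0 = 80, py0 = 270, px1 = 195, py1 = 410, color = 'darkslategray'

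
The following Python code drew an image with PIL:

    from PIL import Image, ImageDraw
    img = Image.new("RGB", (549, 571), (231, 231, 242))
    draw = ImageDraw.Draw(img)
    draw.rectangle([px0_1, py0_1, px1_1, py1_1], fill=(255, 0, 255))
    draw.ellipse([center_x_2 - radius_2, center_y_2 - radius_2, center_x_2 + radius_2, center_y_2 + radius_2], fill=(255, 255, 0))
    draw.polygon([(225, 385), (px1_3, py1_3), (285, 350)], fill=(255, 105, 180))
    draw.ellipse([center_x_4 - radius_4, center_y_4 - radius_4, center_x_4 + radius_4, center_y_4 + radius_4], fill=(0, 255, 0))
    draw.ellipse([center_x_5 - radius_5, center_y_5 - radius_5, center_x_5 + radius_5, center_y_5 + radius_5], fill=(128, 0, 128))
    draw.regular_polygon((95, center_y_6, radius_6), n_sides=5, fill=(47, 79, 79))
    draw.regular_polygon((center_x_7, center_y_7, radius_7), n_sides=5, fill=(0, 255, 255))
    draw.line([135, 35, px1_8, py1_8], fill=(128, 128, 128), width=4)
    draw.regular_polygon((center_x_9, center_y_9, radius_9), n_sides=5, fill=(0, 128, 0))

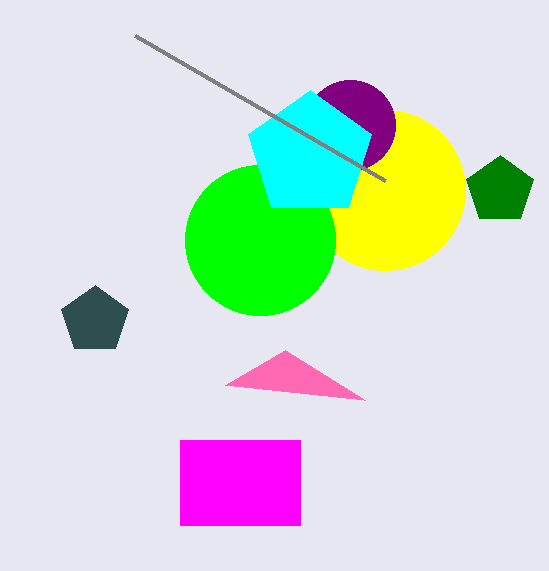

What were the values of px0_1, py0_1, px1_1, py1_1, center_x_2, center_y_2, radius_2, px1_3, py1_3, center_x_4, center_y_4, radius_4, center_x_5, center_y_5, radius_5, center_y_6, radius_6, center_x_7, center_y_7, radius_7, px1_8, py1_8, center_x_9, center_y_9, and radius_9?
px0_1 = 180, py0_1 = 440, px1_1 = 300, py1_1 = 525, center_x_2 = 385, center_y_2 = 190, radius_2 = 80, px1_3 = 365, py1_3 = 400, center_x_4 = 260, center_y_4 = 240, radius_4 = 75, center_x_5 = 350, center_y_5 = 125, radius_5 = 45, center_y_6 = 320, radius_6 = 35, center_x_7 = 310, center_y_7 = 155, radius_7 = 65, px1_8 = 385, py1_8 = 180, center_x_9 = 500, center_y_9 = 190, radius_9 = 35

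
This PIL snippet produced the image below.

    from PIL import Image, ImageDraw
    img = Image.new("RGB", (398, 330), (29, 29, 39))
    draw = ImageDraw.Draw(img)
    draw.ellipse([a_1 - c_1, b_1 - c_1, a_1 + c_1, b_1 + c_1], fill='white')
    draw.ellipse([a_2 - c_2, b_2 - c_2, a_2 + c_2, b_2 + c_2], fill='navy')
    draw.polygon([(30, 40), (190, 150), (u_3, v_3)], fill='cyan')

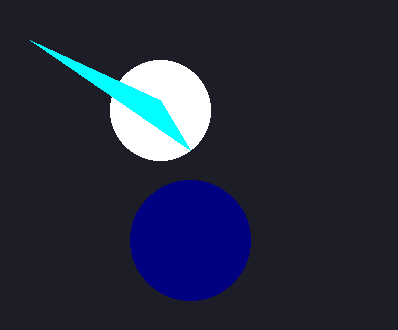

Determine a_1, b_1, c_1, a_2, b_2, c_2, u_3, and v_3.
a_1 = 160
b_1 = 110
c_1 = 50
a_2 = 190
b_2 = 240
c_2 = 60
u_3 = 160
v_3 = 100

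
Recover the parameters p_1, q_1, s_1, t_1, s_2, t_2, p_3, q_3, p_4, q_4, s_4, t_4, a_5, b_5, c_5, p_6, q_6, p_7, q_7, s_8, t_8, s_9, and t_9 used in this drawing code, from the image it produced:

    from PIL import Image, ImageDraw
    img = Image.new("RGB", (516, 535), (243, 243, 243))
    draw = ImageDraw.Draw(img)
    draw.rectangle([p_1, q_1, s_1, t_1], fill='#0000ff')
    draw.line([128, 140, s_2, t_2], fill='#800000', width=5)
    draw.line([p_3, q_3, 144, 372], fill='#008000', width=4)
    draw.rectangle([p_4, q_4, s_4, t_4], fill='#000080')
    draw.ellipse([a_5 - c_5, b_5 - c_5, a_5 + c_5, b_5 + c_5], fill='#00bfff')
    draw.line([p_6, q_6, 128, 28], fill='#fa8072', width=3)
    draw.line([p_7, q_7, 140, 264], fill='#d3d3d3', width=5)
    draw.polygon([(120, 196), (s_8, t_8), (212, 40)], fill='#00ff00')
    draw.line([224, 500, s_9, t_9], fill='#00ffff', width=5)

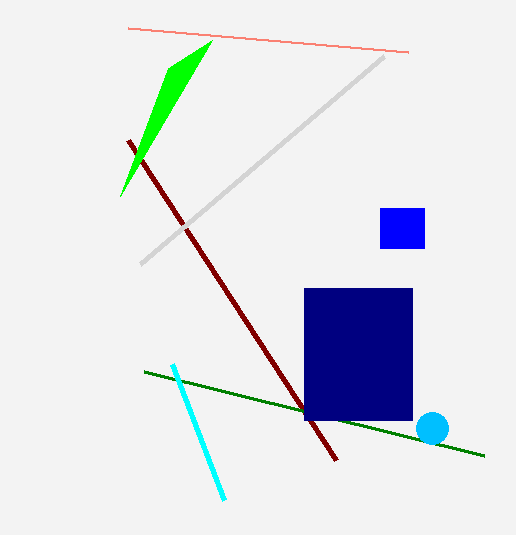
p_1 = 380
q_1 = 208
s_1 = 424
t_1 = 248
s_2 = 336
t_2 = 460
p_3 = 484
q_3 = 456
p_4 = 304
q_4 = 288
s_4 = 412
t_4 = 420
a_5 = 432
b_5 = 428
c_5 = 16
p_6 = 408
q_6 = 52
p_7 = 384
q_7 = 56
s_8 = 168
t_8 = 68
s_9 = 172
t_9 = 364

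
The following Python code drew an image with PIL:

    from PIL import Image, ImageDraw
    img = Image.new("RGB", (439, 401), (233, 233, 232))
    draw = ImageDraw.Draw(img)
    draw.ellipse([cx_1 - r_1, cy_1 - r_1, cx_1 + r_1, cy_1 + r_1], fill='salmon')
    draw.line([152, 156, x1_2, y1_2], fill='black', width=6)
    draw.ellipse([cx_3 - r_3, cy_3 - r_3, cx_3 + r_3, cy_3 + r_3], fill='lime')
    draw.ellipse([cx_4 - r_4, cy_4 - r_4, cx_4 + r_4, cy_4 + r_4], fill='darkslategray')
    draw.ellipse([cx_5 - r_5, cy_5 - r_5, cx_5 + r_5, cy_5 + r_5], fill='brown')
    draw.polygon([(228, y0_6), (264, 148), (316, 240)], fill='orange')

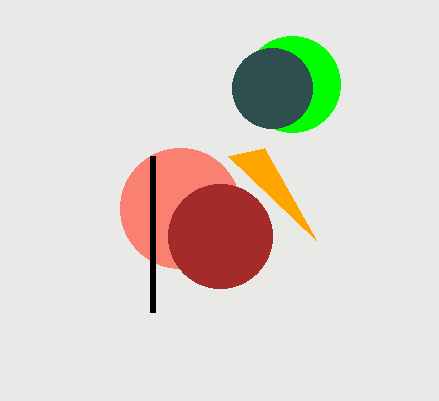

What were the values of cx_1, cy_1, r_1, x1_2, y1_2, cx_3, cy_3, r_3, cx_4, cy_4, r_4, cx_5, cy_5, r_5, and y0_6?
cx_1 = 180, cy_1 = 208, r_1 = 60, x1_2 = 152, y1_2 = 312, cx_3 = 292, cy_3 = 84, r_3 = 48, cx_4 = 272, cy_4 = 88, r_4 = 40, cx_5 = 220, cy_5 = 236, r_5 = 52, y0_6 = 156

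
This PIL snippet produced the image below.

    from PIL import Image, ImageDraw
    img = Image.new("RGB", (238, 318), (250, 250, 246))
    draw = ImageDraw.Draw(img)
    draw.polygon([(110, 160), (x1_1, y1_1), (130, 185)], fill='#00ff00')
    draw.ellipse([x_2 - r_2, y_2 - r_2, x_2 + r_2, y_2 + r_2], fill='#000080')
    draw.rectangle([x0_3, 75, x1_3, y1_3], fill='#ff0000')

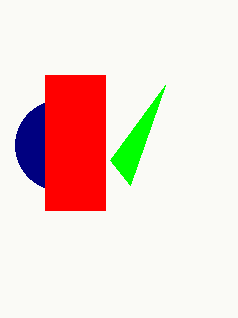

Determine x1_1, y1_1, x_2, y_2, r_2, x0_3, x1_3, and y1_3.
x1_1 = 165
y1_1 = 85
x_2 = 60
y_2 = 145
r_2 = 45
x0_3 = 45
x1_3 = 105
y1_3 = 210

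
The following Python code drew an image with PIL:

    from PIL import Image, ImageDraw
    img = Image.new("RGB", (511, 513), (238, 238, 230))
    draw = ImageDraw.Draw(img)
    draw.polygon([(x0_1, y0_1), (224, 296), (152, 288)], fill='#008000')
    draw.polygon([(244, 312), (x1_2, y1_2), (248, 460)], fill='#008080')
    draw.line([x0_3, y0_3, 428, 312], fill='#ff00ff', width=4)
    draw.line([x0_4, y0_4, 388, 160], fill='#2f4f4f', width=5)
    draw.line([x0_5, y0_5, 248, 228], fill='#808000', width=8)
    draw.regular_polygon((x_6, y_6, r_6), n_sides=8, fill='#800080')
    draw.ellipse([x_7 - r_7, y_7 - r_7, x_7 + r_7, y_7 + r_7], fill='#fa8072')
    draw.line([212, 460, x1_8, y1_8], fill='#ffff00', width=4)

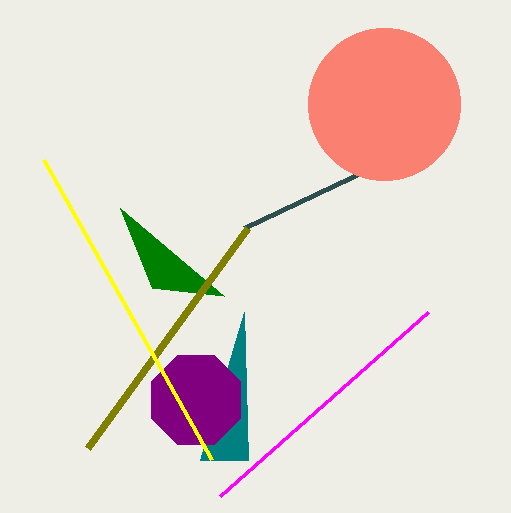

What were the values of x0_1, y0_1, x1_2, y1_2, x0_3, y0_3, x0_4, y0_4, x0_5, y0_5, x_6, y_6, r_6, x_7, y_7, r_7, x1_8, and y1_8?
x0_1 = 120, y0_1 = 208, x1_2 = 200, y1_2 = 460, x0_3 = 220, y0_3 = 496, x0_4 = 244, y0_4 = 228, x0_5 = 88, y0_5 = 448, x_6 = 196, y_6 = 400, r_6 = 48, x_7 = 384, y_7 = 104, r_7 = 76, x1_8 = 44, y1_8 = 160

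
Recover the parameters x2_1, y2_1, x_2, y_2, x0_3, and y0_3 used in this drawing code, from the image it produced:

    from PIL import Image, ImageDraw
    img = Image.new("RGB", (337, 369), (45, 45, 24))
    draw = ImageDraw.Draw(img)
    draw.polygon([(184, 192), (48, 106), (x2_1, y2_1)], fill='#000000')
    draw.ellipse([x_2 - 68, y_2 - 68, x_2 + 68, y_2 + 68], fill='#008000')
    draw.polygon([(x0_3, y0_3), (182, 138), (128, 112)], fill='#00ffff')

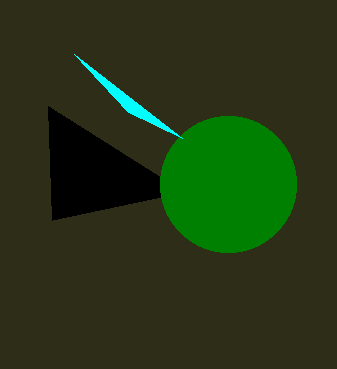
x2_1 = 52, y2_1 = 220, x_2 = 228, y_2 = 184, x0_3 = 74, y0_3 = 54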